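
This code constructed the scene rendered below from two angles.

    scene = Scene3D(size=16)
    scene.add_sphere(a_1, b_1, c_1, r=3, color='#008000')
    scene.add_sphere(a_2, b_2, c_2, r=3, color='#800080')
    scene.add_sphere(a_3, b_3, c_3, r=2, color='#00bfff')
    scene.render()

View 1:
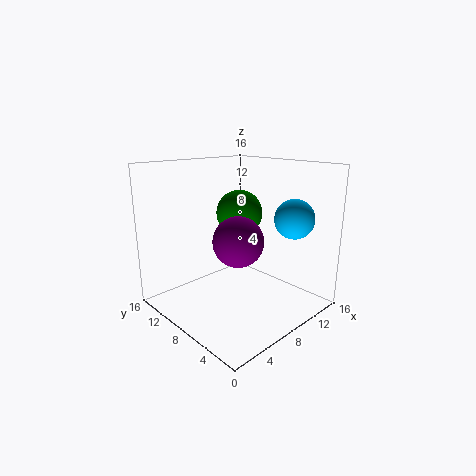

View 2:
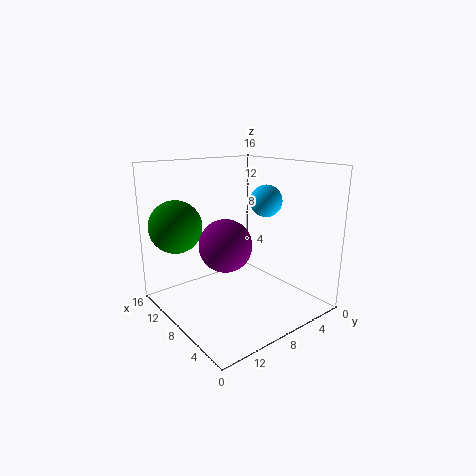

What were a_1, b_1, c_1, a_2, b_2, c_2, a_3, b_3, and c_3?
a_1 = 13; b_1 = 13; c_1 = 9; a_2 = 9; b_2 = 9; c_2 = 7; a_3 = 10; b_3 = 2; c_3 = 11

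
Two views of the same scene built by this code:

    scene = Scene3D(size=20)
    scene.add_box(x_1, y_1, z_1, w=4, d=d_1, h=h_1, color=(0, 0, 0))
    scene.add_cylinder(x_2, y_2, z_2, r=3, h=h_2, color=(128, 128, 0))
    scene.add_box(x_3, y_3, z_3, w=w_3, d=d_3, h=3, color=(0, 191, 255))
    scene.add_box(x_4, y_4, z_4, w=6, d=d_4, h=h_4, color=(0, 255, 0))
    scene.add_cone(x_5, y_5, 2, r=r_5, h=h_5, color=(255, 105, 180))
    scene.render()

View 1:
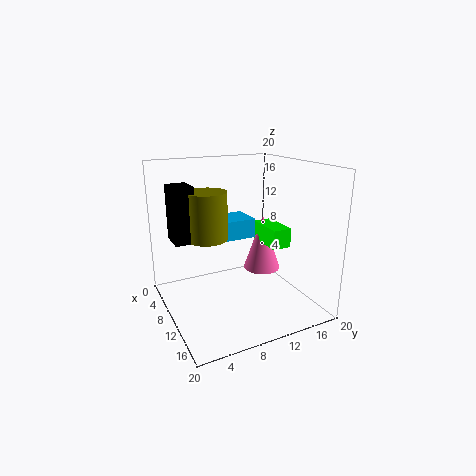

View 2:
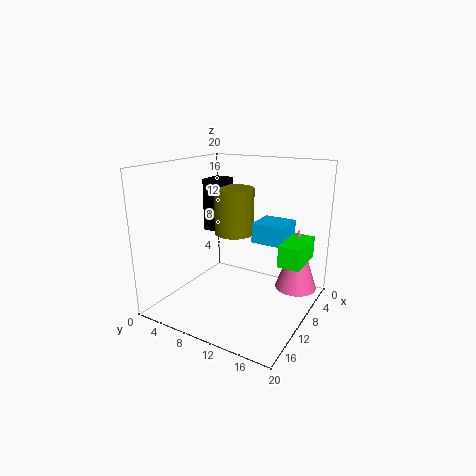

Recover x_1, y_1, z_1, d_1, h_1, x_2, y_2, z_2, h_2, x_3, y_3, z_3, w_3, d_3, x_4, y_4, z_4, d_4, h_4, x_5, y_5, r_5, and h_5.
x_1 = 3
y_1 = 2
z_1 = 9
d_1 = 3
h_1 = 8
x_2 = 6
y_2 = 7
z_2 = 9
h_2 = 7
x_3 = 1
y_3 = 10
z_3 = 8
w_3 = 5
d_3 = 5
x_4 = 4
y_4 = 16
z_4 = 7
d_4 = 3
h_4 = 3
x_5 = 5
y_5 = 17
r_5 = 3
h_5 = 9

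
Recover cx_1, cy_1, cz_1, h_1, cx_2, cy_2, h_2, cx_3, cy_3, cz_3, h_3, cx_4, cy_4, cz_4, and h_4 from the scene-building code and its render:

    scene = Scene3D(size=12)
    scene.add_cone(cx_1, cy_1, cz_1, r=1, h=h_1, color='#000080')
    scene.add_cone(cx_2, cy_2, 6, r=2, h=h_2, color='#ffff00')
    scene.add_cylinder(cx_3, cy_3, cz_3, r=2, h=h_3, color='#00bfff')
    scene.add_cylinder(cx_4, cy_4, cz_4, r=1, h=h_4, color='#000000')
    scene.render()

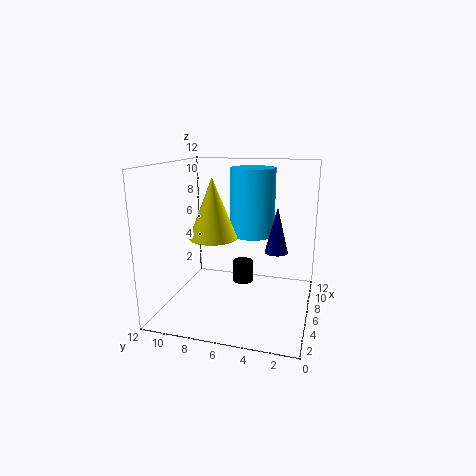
cx_1 = 7.5, cy_1 = 3, cz_1 = 4.5, h_1 = 4, cx_2 = 5.5, cy_2 = 8, h_2 = 5, cx_3 = 9, cy_3 = 5.5, cz_3 = 5.5, h_3 = 6, cx_4 = 9.5, cy_4 = 6.5, cz_4 = 0.5, h_4 = 2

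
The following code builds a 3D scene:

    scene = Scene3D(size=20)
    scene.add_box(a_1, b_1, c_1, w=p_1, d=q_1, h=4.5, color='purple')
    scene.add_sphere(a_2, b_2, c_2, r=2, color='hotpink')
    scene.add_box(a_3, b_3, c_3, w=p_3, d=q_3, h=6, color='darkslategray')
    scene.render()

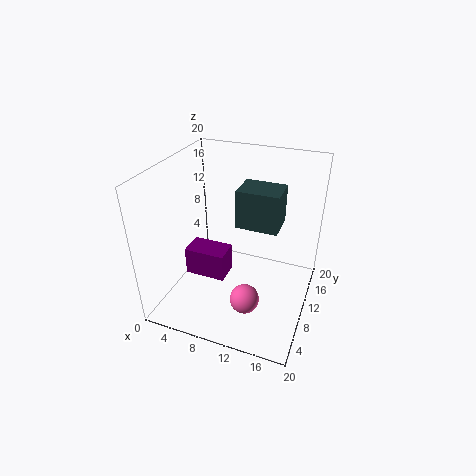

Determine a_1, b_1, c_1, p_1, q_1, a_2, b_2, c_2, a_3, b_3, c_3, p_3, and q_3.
a_1 = 0.5; b_1 = 11; c_1 = 0.5; p_1 = 6.5; q_1 = 4; a_2 = 12.5; b_2 = 6; c_2 = 3; a_3 = 8; b_3 = 14; c_3 = 9; p_3 = 6.5; q_3 = 5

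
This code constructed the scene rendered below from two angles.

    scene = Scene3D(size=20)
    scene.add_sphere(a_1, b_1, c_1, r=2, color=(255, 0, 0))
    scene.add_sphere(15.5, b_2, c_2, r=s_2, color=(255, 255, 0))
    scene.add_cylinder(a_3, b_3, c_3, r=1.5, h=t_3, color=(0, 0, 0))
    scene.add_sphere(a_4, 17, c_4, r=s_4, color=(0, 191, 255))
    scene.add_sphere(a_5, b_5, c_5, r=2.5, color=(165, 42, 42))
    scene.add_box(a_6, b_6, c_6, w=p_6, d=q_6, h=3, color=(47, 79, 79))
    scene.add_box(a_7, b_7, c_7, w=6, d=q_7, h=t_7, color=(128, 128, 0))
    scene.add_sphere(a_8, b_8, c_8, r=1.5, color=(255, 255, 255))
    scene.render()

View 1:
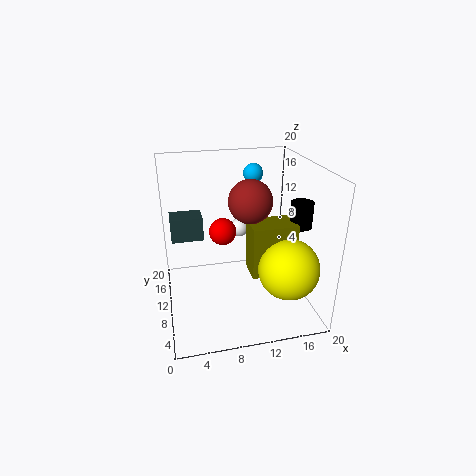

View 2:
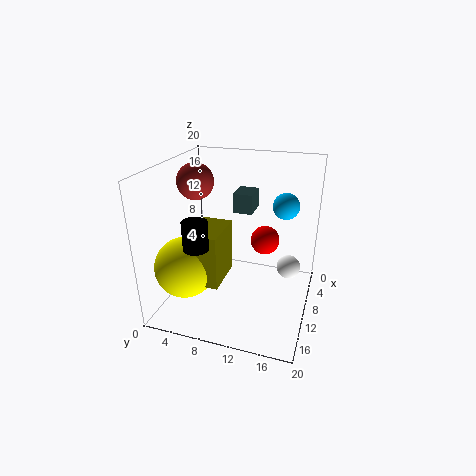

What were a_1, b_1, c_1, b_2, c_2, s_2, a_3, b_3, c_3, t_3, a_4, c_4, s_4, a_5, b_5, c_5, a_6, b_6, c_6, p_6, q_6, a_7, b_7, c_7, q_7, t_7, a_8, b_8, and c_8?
a_1 = 8.5, b_1 = 13.5, c_1 = 9.5, b_2 = 4.5, c_2 = 7.5, s_2 = 4, a_3 = 18, b_3 = 7.5, c_3 = 12, t_3 = 3.5, a_4 = 14, c_4 = 17, s_4 = 1.5, a_5 = 10, b_5 = 4, c_5 = 17.5, a_6 = 1, b_6 = 7.5, c_6 = 11.5, p_6 = 4, q_6 = 3, a_7 = 11, b_7 = 5.5, c_7 = 6, q_7 = 4, t_7 = 7, a_8 = 12, b_8 = 17.5, c_8 = 8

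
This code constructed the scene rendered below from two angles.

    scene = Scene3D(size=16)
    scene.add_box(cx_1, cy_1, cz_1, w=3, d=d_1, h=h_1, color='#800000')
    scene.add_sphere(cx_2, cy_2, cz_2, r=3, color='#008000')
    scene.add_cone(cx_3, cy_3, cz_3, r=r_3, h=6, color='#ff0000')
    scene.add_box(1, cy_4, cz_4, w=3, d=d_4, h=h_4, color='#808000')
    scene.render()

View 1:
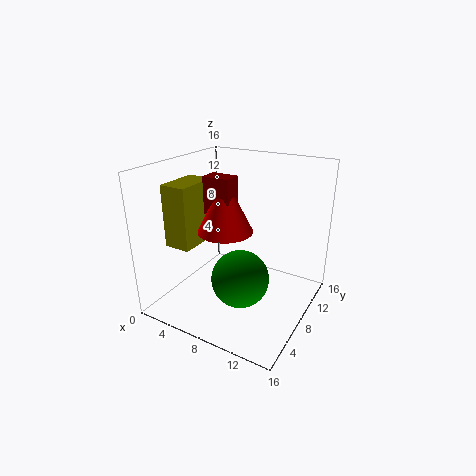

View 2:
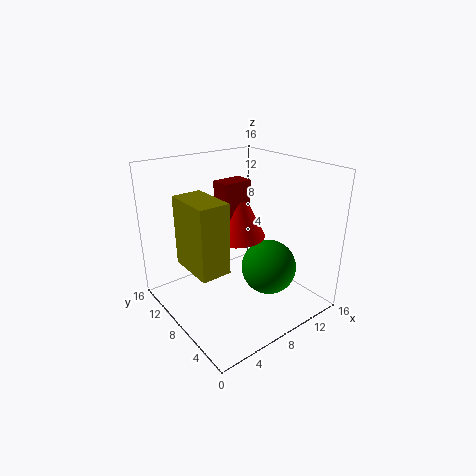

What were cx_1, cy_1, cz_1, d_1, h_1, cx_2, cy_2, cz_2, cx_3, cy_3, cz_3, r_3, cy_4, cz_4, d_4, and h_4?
cx_1 = 5
cy_1 = 6
cz_1 = 11
d_1 = 2
h_1 = 4
cx_2 = 10
cy_2 = 5
cz_2 = 5
cx_3 = 7
cy_3 = 7
cz_3 = 9
r_3 = 3
cy_4 = 4
cz_4 = 7
d_4 = 5
h_4 = 7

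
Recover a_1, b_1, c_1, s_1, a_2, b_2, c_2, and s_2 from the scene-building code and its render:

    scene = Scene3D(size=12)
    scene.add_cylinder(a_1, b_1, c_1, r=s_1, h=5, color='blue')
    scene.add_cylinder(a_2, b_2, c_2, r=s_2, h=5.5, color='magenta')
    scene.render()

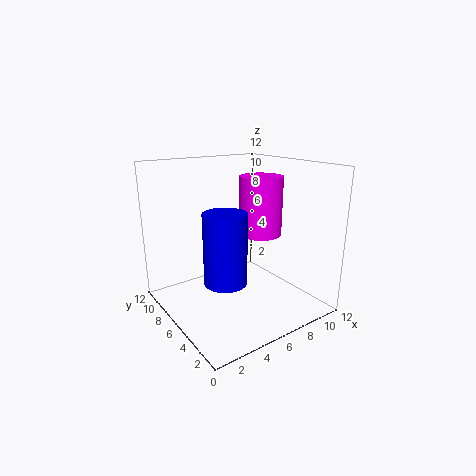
a_1 = 2.5
b_1 = 2.5
c_1 = 4.5
s_1 = 1.5
a_2 = 10
b_2 = 8
c_2 = 5
s_2 = 2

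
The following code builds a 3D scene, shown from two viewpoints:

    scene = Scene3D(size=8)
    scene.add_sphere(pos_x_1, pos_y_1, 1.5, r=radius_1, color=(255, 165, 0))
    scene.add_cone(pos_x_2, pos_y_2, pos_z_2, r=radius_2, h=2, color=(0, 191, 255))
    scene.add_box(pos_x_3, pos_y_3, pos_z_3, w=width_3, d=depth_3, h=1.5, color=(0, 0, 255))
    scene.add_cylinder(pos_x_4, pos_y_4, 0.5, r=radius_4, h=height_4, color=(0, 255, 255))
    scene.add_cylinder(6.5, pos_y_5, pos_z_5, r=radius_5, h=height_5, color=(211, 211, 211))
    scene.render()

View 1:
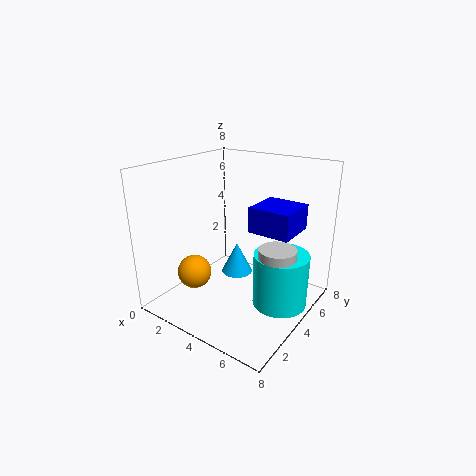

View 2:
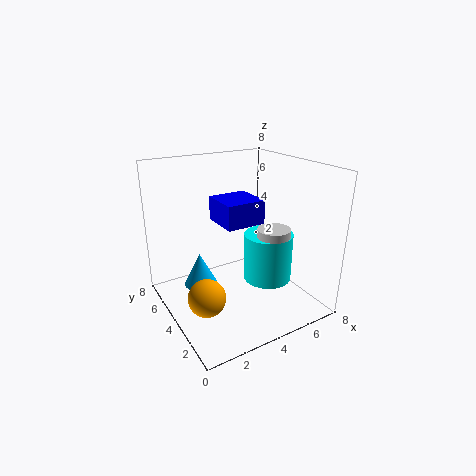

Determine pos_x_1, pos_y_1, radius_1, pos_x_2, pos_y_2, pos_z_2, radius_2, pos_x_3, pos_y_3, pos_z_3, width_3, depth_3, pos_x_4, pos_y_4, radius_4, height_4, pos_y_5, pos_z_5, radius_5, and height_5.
pos_x_1 = 1.5
pos_y_1 = 3
radius_1 = 1
pos_x_2 = 2.5
pos_y_2 = 6
pos_z_2 = 0.5
radius_2 = 1
pos_x_3 = 4
pos_y_3 = 5
pos_z_3 = 4
width_3 = 2.5
depth_3 = 2.5
pos_x_4 = 6.5
pos_y_4 = 4.5
radius_4 = 1.5
height_4 = 3
pos_y_5 = 4
pos_z_5 = 2.5
radius_5 = 1
height_5 = 1.5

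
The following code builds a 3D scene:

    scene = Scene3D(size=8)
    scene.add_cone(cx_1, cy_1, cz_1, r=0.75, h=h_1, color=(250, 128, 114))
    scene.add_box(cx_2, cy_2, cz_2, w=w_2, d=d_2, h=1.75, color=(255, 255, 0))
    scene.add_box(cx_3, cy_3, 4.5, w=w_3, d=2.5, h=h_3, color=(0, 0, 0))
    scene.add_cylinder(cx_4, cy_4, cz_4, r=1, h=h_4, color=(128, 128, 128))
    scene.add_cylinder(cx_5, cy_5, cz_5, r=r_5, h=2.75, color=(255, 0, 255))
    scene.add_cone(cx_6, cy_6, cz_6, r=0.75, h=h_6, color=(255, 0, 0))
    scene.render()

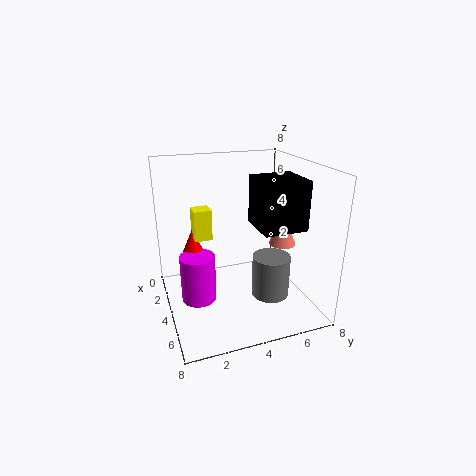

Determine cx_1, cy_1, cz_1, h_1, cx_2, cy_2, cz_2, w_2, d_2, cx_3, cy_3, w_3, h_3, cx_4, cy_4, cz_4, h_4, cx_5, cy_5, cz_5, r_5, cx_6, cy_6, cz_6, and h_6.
cx_1 = 4.5; cy_1 = 6.5; cz_1 = 3.5; h_1 = 1.75; cx_2 = 2.25; cy_2 = 1.75; cz_2 = 3.75; w_2 = 1; d_2 = 1; cx_3 = 3; cy_3 = 5; w_3 = 2.5; h_3 = 2.75; cx_4 = 5.75; cy_4 = 5.25; cz_4 = 1.25; h_4 = 2.25; cx_5 = 3.5; cy_5 = 1.75; cz_5 = 0.25; r_5 = 1; cx_6 = 2.5; cy_6 = 1.75; cz_6 = 2.5; h_6 = 1.75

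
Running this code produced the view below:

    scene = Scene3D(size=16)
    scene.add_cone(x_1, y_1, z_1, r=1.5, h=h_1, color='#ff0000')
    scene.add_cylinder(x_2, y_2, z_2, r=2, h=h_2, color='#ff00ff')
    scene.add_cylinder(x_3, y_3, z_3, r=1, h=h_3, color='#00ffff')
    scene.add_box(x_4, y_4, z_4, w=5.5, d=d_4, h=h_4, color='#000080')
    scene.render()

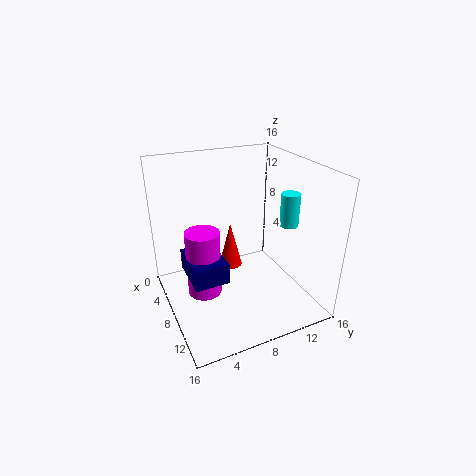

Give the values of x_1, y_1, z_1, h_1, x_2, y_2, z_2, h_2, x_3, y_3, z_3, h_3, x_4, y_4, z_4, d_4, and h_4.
x_1 = 2.5; y_1 = 9.5; z_1 = 1; h_1 = 6; x_2 = 6; y_2 = 4.5; z_2 = 0.5; h_2 = 8; x_3 = 11; y_3 = 12.5; z_3 = 10; h_3 = 3.5; x_4 = 3.5; y_4 = 2.5; z_4 = 3; d_4 = 4; h_4 = 2.5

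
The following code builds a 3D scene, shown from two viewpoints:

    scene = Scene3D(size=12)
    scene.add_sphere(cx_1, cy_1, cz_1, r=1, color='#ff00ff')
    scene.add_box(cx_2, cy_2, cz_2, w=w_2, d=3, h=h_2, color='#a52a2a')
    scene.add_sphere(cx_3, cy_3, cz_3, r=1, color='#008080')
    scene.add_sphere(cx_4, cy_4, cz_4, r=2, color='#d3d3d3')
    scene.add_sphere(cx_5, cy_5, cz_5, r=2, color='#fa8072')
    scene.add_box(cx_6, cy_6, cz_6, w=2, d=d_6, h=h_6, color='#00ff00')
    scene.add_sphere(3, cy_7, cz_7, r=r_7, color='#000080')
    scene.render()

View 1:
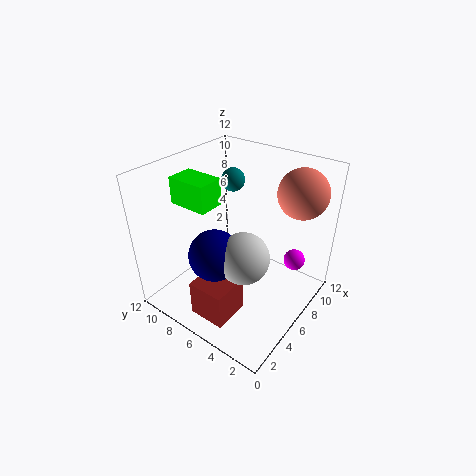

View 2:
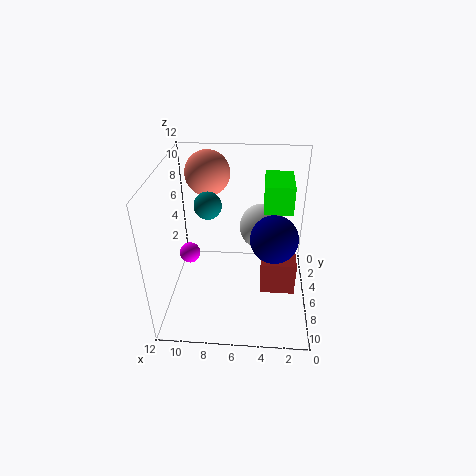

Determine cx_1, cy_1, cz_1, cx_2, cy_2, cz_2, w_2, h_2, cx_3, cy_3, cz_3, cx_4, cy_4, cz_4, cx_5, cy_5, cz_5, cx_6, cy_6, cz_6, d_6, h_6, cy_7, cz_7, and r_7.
cx_1 = 11, cy_1 = 3, cz_1 = 2, cx_2 = 1, cy_2 = 4, cz_2 = 1, w_2 = 3, h_2 = 3, cx_3 = 8, cy_3 = 8, cz_3 = 10, cx_4 = 4, cy_4 = 4, cz_4 = 6, cx_5 = 9, cy_5 = 2, cz_5 = 10, cx_6 = 2, cy_6 = 6, cz_6 = 10, d_6 = 3, h_6 = 2, cy_7 = 6, cz_7 = 6, r_7 = 2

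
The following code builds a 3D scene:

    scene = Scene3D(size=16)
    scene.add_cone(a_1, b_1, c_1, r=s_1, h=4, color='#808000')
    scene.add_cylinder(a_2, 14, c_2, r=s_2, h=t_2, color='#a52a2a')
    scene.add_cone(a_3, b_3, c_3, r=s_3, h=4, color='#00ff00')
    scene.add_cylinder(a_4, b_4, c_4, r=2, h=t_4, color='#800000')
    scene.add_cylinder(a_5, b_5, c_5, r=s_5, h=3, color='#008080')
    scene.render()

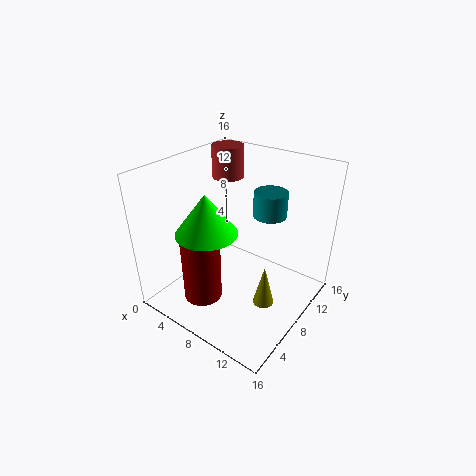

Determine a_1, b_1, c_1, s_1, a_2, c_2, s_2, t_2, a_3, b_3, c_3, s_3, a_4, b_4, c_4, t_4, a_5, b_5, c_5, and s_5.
a_1 = 14; b_1 = 4; c_1 = 5; s_1 = 1; a_2 = 2; c_2 = 12; s_2 = 2; t_2 = 4; a_3 = 8; b_3 = 3; c_3 = 11; s_3 = 3; a_4 = 7; b_4 = 3; c_4 = 3; t_4 = 7; a_5 = 9; b_5 = 13; c_5 = 9; s_5 = 2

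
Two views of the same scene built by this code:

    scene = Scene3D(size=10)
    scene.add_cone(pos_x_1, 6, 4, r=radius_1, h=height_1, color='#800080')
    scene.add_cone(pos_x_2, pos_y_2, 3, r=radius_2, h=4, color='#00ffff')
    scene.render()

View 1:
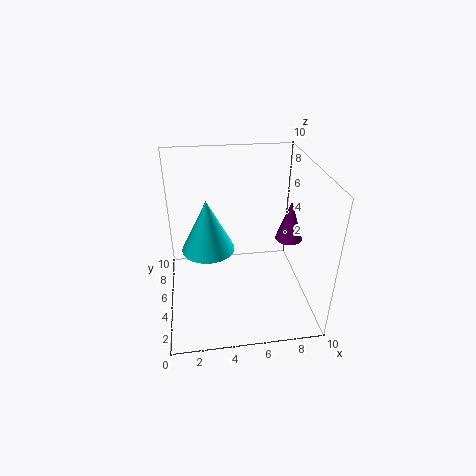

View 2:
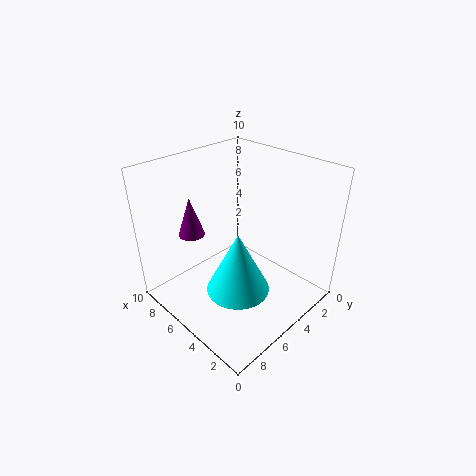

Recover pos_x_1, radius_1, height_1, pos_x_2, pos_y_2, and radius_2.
pos_x_1 = 9
radius_1 = 1
height_1 = 3
pos_x_2 = 3
pos_y_2 = 7
radius_2 = 2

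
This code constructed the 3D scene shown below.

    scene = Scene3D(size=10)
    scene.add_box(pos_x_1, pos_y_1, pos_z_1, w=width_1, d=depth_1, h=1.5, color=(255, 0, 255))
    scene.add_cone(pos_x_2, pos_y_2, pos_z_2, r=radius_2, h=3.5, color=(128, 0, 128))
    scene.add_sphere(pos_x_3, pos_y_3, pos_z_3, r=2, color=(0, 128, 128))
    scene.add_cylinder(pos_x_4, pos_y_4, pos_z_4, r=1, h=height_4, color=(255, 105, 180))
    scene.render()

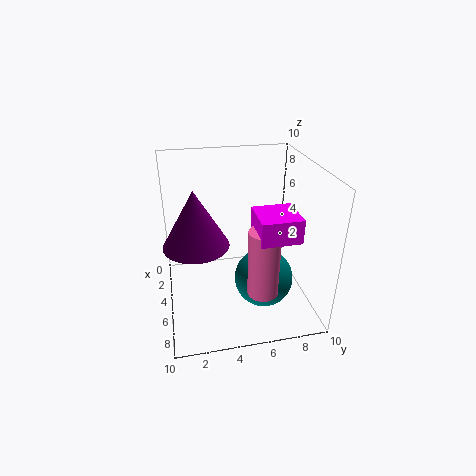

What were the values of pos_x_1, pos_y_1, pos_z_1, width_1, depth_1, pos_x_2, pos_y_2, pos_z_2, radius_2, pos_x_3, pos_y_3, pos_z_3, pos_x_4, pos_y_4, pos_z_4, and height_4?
pos_x_1 = 6.5, pos_y_1 = 5.5, pos_z_1 = 6.5, width_1 = 2.5, depth_1 = 2.5, pos_x_2 = 7, pos_y_2 = 2, pos_z_2 = 6, radius_2 = 2, pos_x_3 = 6.5, pos_y_3 = 6.5, pos_z_3 = 2.5, pos_x_4 = 8, pos_y_4 = 6, pos_z_4 = 2.5, height_4 = 4.5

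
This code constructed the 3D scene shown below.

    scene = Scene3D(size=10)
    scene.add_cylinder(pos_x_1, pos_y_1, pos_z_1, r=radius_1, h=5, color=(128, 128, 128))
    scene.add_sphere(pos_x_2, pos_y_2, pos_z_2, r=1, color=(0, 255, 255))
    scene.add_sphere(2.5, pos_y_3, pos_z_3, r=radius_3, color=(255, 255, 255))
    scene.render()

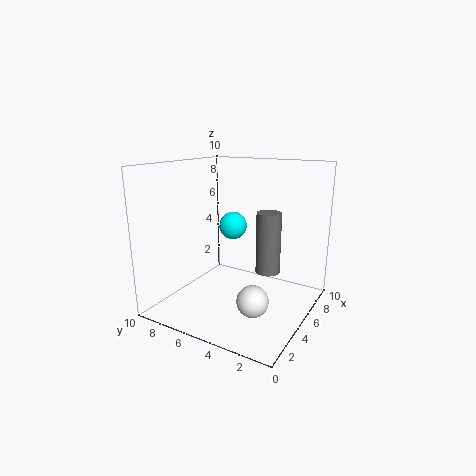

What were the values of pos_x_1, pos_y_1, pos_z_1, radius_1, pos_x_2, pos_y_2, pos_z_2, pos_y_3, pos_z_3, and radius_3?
pos_x_1 = 9; pos_y_1 = 4.5; pos_z_1 = 1; radius_1 = 1; pos_x_2 = 6; pos_y_2 = 6; pos_z_2 = 5.5; pos_y_3 = 2.5; pos_z_3 = 2; radius_3 = 1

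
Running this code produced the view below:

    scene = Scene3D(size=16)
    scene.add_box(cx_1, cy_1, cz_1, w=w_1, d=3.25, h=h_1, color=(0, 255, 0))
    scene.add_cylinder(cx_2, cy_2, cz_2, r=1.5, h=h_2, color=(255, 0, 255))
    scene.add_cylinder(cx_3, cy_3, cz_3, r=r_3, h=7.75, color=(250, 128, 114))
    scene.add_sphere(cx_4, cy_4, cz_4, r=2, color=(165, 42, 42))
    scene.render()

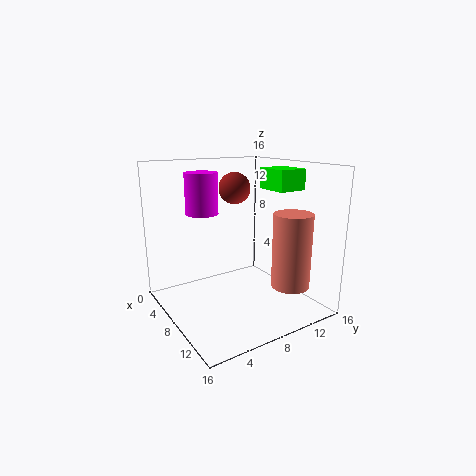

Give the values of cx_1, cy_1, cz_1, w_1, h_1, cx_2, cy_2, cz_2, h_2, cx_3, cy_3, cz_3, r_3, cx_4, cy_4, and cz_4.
cx_1 = 7.75, cy_1 = 11, cz_1 = 13.25, w_1 = 3.75, h_1 = 2.25, cx_2 = 10.5, cy_2 = 2.5, cz_2 = 12, h_2 = 3.75, cx_3 = 13.5, cy_3 = 11, cz_3 = 3.75, r_3 = 2, cx_4 = 2.5, cy_4 = 11, cz_4 = 12.5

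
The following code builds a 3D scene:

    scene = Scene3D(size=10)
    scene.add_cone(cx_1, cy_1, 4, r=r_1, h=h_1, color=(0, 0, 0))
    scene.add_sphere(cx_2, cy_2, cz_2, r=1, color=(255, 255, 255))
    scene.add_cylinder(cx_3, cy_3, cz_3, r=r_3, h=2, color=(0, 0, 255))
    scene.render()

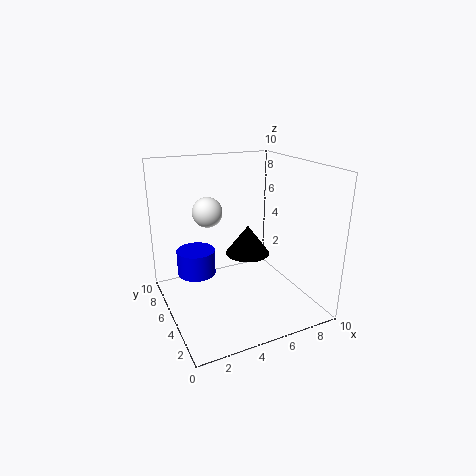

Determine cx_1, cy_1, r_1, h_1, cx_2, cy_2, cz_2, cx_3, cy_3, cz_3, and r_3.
cx_1 = 5.5; cy_1 = 4.5; r_1 = 1.5; h_1 = 2; cx_2 = 3; cy_2 = 5.5; cz_2 = 7; cx_3 = 3; cy_3 = 8.5; cz_3 = 1; r_3 = 1.5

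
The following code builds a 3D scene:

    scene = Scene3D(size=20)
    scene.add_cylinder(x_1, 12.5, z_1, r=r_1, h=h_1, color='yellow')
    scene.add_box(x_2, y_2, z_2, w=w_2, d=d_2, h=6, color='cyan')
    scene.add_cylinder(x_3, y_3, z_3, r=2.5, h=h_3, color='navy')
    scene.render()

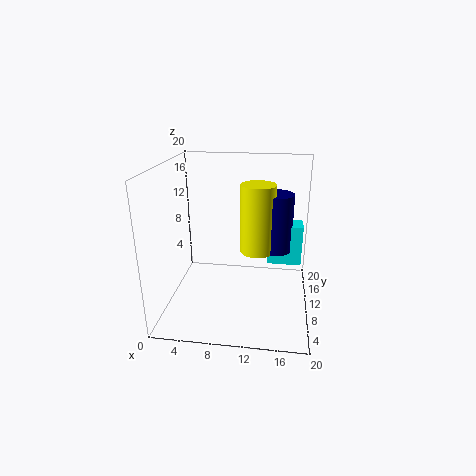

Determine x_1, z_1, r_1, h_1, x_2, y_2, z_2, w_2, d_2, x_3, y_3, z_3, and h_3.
x_1 = 12.5
z_1 = 7
r_1 = 2.5
h_1 = 10
x_2 = 14
y_2 = 12.5
z_2 = 5
w_2 = 5
d_2 = 3
x_3 = 15
y_3 = 13.5
z_3 = 7
h_3 = 8.5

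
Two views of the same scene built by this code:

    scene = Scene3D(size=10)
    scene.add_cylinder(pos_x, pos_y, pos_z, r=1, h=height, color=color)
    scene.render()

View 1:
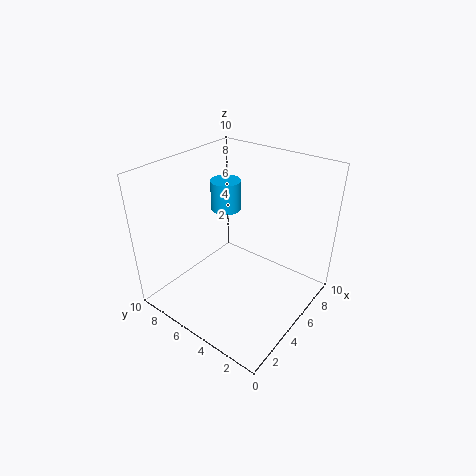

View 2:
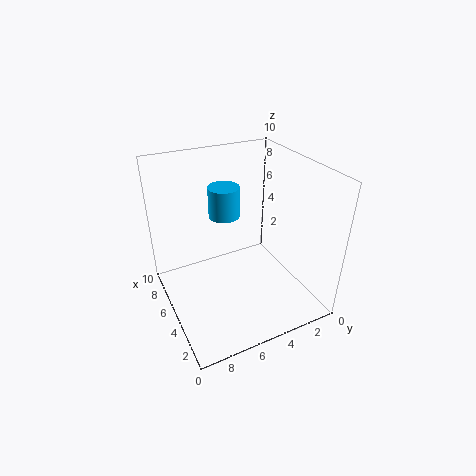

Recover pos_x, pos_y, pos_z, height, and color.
pos_x = 5
pos_y = 6
pos_z = 7
height = 2
color = 'deepskyblue'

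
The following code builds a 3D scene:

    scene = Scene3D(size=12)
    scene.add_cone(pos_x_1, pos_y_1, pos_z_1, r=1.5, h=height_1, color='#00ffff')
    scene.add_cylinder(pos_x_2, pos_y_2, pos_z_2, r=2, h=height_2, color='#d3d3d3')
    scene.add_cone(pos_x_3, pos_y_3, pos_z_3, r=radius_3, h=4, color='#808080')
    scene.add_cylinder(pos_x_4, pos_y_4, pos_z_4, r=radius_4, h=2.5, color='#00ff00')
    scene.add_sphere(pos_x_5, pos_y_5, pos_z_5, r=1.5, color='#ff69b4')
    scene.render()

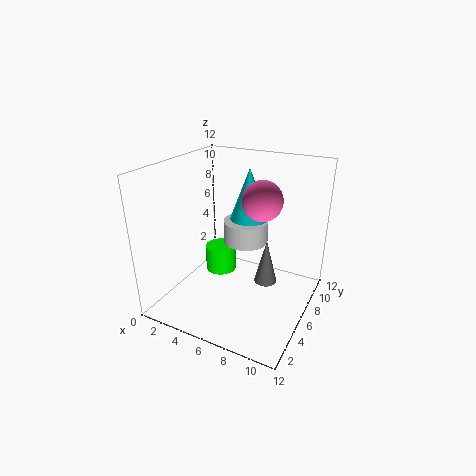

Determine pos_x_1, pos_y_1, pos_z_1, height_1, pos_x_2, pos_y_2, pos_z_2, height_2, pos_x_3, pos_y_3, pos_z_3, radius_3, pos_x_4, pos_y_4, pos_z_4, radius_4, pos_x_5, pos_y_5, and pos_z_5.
pos_x_1 = 7
pos_y_1 = 6
pos_z_1 = 8
height_1 = 4
pos_x_2 = 5.5
pos_y_2 = 8.5
pos_z_2 = 4.5
height_2 = 2
pos_x_3 = 8
pos_y_3 = 7.5
pos_z_3 = 1.5
radius_3 = 1
pos_x_4 = 2.5
pos_y_4 = 9
pos_z_4 = 0.5
radius_4 = 1.5
pos_x_5 = 8.5
pos_y_5 = 5
pos_z_5 = 10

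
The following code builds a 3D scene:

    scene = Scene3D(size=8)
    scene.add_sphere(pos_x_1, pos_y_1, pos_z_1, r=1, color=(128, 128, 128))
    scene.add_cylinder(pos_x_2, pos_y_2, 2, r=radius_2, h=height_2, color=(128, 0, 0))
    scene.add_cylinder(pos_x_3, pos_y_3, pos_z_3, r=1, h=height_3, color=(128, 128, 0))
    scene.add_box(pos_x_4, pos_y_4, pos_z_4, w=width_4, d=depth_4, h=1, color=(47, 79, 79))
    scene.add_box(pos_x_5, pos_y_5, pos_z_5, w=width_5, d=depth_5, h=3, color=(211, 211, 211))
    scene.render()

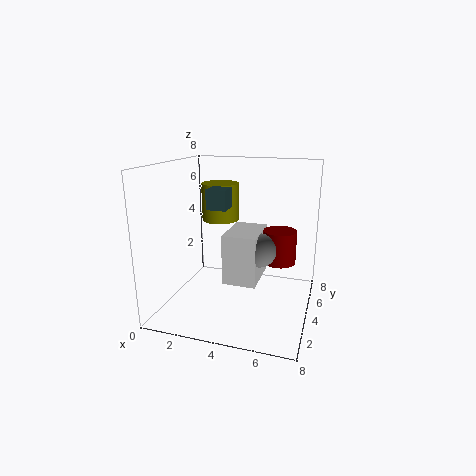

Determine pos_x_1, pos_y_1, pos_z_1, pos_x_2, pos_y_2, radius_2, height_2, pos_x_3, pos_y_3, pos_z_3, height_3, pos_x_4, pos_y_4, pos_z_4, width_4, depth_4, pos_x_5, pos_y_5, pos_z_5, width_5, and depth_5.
pos_x_1 = 5; pos_y_1 = 5; pos_z_1 = 3; pos_x_2 = 6; pos_y_2 = 6; radius_2 = 1; height_2 = 2; pos_x_3 = 3; pos_y_3 = 4; pos_z_3 = 5; height_3 = 2; pos_x_4 = 3; pos_y_4 = 2; pos_z_4 = 6; width_4 = 1; depth_4 = 1; pos_x_5 = 3; pos_y_5 = 4; pos_z_5 = 1; width_5 = 2; depth_5 = 3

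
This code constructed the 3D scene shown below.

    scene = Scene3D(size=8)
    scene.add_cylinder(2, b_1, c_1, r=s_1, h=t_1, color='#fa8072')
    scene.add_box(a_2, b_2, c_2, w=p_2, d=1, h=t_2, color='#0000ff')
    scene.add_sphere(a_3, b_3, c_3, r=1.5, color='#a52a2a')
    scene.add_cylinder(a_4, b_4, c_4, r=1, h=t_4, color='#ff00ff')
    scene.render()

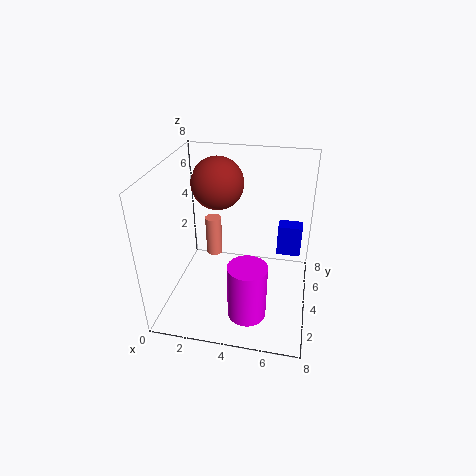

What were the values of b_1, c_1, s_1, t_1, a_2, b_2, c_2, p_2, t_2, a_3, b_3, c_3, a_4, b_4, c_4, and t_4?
b_1 = 6
c_1 = 1.5
s_1 = 0.5
t_1 = 2.5
a_2 = 6
b_2 = 6.5
c_2 = 1.5
p_2 = 1.5
t_2 = 2
a_3 = 2.5
b_3 = 5.5
c_3 = 6.5
a_4 = 5
b_4 = 1.5
c_4 = 1
t_4 = 3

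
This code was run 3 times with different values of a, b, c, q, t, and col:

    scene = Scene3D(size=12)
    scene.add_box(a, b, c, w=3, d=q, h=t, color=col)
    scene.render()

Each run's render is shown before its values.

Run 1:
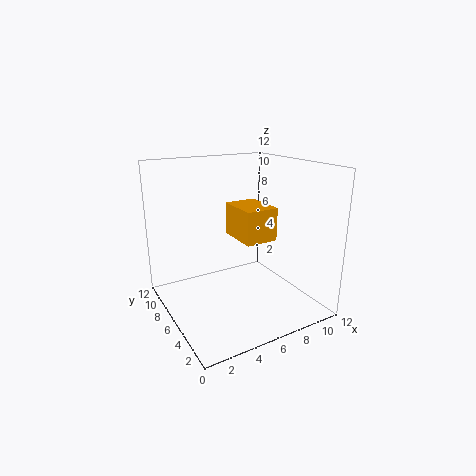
a = 7
b = 6
c = 5
q = 4
t = 3
col = 'orange'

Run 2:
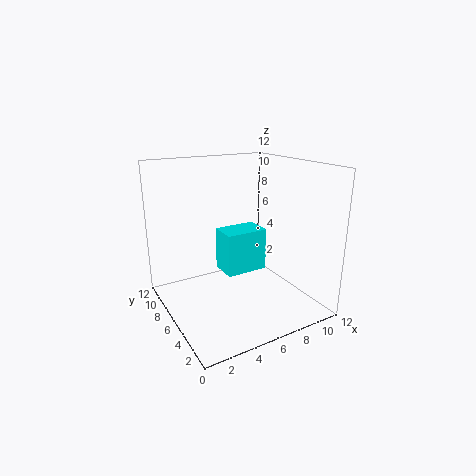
a = 3
b = 2
c = 5
q = 2
t = 3
col = 'cyan'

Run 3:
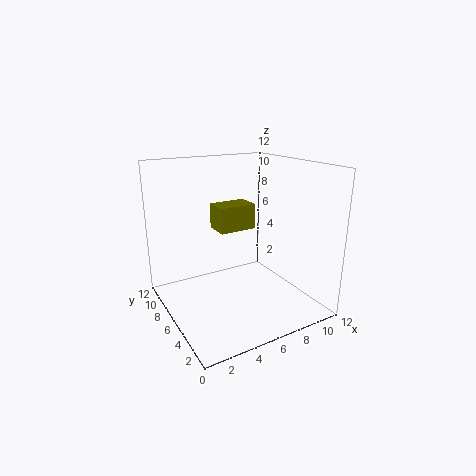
a = 4
b = 5
c = 7
q = 2
t = 2
col = 'olive'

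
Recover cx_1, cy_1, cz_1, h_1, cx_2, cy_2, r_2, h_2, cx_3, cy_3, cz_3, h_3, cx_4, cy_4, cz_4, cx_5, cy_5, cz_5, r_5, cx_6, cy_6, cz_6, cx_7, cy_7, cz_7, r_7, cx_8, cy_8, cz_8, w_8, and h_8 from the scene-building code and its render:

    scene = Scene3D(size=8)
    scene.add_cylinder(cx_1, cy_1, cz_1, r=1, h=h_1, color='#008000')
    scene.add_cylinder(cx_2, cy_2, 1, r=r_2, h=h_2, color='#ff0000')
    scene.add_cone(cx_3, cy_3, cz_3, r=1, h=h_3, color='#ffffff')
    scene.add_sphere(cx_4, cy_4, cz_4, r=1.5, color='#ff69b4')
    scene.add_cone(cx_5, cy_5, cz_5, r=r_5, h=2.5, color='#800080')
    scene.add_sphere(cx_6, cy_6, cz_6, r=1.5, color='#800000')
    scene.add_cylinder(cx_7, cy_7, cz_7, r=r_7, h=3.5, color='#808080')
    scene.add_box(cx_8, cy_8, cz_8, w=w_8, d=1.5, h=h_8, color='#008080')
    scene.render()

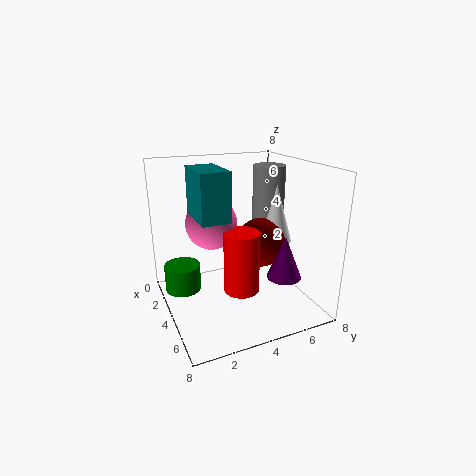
cx_1 = 3; cy_1 = 1; cz_1 = 1; h_1 = 1.5; cx_2 = 4.5; cy_2 = 4; r_2 = 1; h_2 = 3.5; cx_3 = 3; cy_3 = 7; cz_3 = 3; h_3 = 3.5; cx_4 = 2.5; cy_4 = 3; cz_4 = 4.5; cx_5 = 5; cy_5 = 6.5; cz_5 = 1.5; r_5 = 1; cx_6 = 3; cy_6 = 6; cz_6 = 3; cx_7 = 2; cy_7 = 7; cz_7 = 4; r_7 = 1; cx_8 = 3; cy_8 = 1.5; cz_8 = 5.5; w_8 = 2.5; h_8 = 2.5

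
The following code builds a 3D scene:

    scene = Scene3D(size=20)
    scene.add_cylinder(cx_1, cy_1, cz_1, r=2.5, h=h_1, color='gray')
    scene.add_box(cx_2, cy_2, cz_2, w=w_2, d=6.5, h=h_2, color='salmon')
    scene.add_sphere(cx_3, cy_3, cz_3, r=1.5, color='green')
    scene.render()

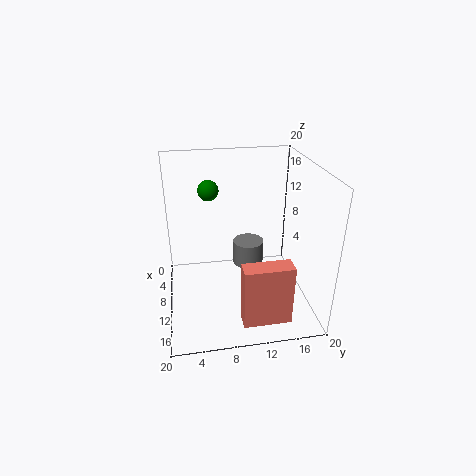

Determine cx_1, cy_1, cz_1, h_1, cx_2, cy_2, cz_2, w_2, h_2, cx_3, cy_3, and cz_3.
cx_1 = 3, cy_1 = 13, cz_1 = 1.5, h_1 = 4, cx_2 = 15, cy_2 = 9.5, cz_2 = 0.5, w_2 = 2.5, h_2 = 8.5, cx_3 = 5.5, cy_3 = 6.5, cz_3 = 15.5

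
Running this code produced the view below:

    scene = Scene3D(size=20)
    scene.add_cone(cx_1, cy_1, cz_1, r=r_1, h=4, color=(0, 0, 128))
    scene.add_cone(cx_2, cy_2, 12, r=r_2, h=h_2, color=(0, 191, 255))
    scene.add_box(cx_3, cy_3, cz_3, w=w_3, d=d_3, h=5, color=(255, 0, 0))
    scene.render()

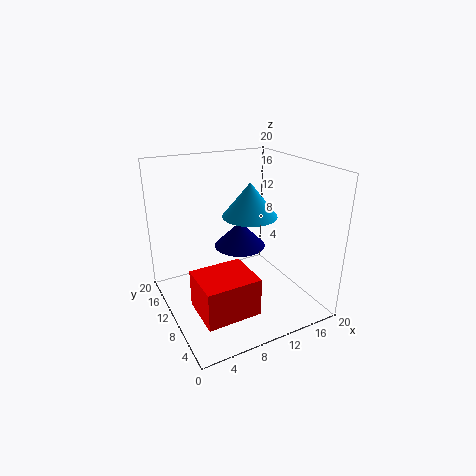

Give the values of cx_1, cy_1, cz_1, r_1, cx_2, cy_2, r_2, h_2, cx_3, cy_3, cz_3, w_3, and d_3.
cx_1 = 13
cy_1 = 15
cz_1 = 6
r_1 = 4
cx_2 = 13
cy_2 = 12
r_2 = 4
h_2 = 5
cx_3 = 2
cy_3 = 2
cz_3 = 3
w_3 = 7
d_3 = 6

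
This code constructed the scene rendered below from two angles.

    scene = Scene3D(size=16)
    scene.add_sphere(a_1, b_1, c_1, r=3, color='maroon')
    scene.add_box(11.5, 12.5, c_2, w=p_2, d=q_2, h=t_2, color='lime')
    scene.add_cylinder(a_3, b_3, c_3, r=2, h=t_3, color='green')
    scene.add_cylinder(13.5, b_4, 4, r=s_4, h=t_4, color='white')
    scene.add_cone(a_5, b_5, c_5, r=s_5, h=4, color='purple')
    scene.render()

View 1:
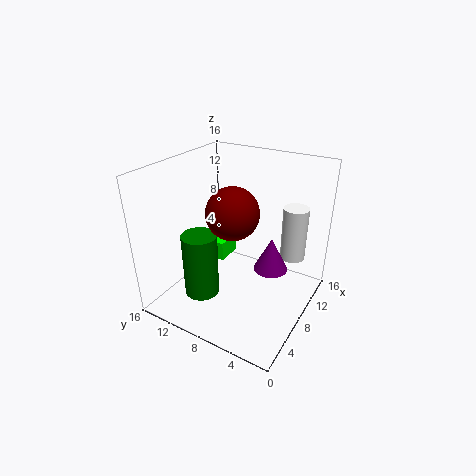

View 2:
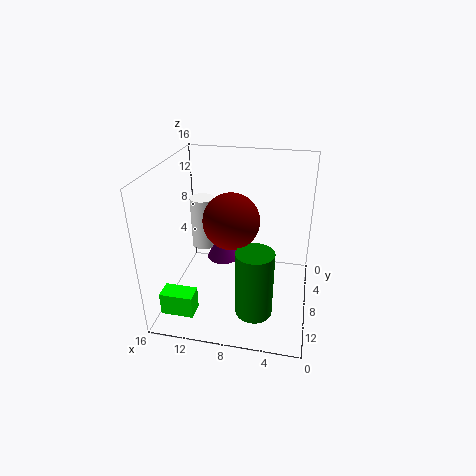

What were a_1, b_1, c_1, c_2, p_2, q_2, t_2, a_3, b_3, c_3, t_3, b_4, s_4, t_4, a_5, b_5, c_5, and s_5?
a_1 = 8.5, b_1 = 9, c_1 = 10.5, c_2 = 1.5, p_2 = 3.5, q_2 = 2, t_2 = 2.5, a_3 = 5.5, b_3 = 11.5, c_3 = 1, t_3 = 7.5, b_4 = 3.5, s_4 = 1.5, t_4 = 6.5, a_5 = 10.5, b_5 = 5, c_5 = 3.5, s_5 = 2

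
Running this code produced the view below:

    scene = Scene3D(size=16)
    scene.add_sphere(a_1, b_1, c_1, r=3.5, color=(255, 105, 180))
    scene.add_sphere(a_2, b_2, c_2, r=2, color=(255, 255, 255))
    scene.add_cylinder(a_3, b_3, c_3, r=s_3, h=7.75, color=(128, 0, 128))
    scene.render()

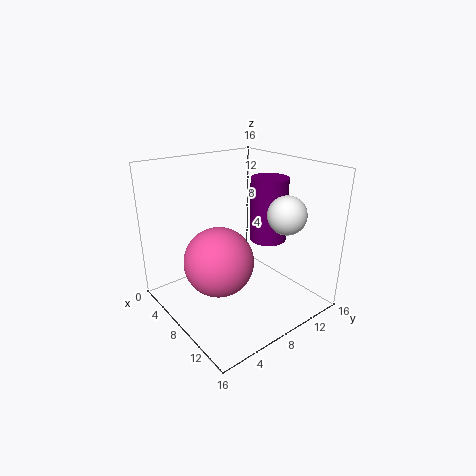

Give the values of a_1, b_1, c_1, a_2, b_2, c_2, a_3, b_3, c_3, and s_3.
a_1 = 10, b_1 = 4, c_1 = 7.25, a_2 = 12.75, b_2 = 10.5, c_2 = 11.5, a_3 = 7, b_3 = 13.5, c_3 = 6, s_3 = 2.25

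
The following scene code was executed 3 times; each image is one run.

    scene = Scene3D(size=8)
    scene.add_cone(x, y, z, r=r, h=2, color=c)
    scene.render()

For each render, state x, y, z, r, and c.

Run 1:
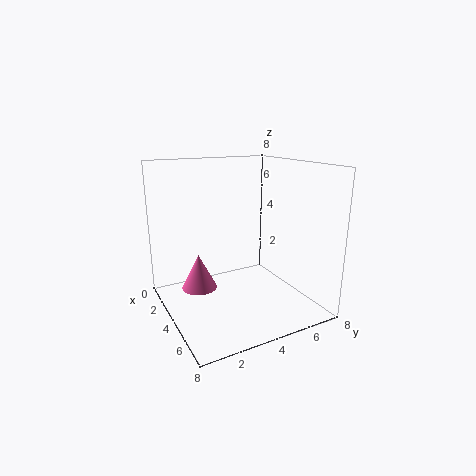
x = 3, y = 2, z = 1, r = 1, c = 'hotpink'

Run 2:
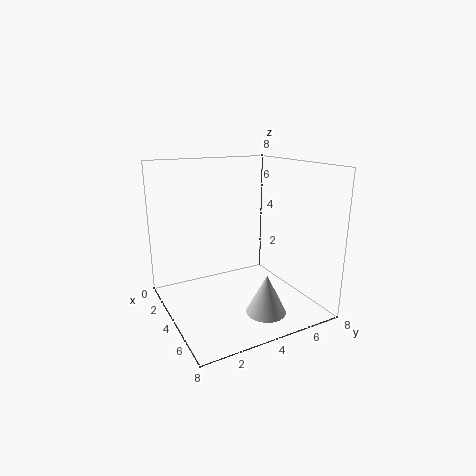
x = 7, y = 4, z = 1, r = 1, c = 'lightgray'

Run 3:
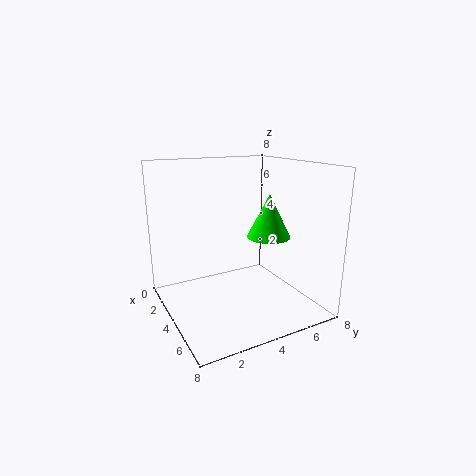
x = 7, y = 4, z = 5, r = 1, c = 'lime'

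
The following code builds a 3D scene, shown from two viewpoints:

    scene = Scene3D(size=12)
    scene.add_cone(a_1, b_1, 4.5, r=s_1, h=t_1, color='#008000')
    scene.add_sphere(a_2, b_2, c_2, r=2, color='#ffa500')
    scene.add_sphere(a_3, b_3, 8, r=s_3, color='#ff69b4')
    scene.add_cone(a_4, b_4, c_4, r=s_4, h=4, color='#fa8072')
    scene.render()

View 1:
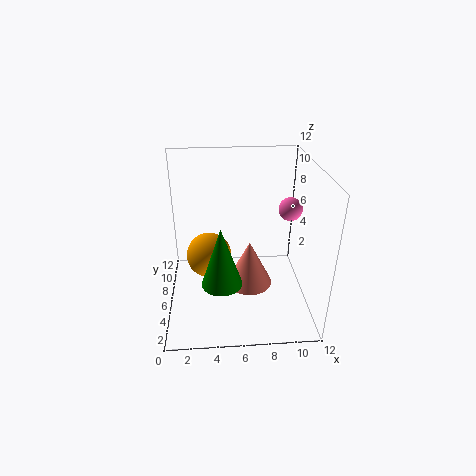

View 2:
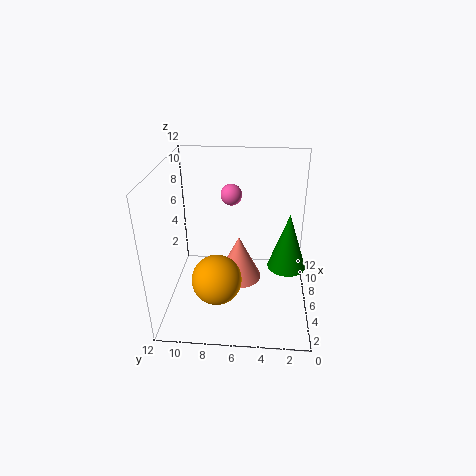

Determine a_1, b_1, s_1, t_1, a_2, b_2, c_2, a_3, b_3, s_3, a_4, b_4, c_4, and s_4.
a_1 = 4.5, b_1 = 2, s_1 = 1.5, t_1 = 4.5, a_2 = 3.5, b_2 = 7.5, c_2 = 3.5, a_3 = 10.5, b_3 = 7, s_3 = 1, a_4 = 7, b_4 = 6, c_4 = 1.5, s_4 = 2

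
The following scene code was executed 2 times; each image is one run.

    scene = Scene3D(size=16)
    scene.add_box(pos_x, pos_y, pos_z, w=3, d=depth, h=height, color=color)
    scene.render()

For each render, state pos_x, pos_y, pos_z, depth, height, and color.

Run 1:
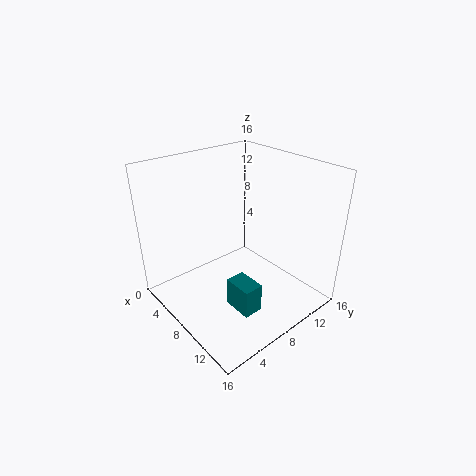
pos_x = 11
pos_y = 4
pos_z = 3
depth = 2
height = 3
color = 'teal'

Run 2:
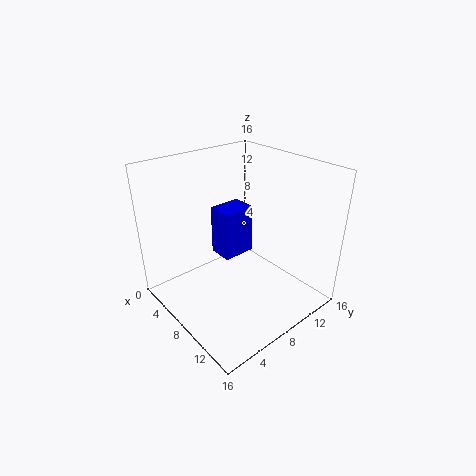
pos_x = 3
pos_y = 8
pos_z = 4
depth = 4
height = 6
color = 'blue'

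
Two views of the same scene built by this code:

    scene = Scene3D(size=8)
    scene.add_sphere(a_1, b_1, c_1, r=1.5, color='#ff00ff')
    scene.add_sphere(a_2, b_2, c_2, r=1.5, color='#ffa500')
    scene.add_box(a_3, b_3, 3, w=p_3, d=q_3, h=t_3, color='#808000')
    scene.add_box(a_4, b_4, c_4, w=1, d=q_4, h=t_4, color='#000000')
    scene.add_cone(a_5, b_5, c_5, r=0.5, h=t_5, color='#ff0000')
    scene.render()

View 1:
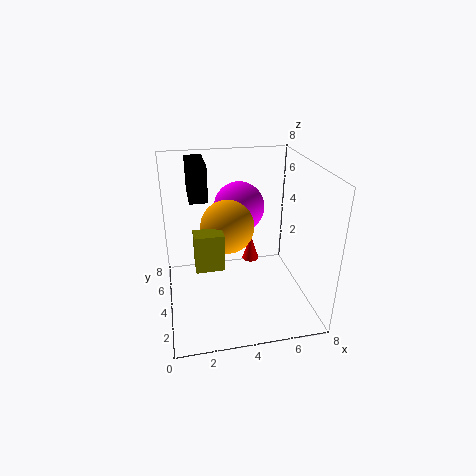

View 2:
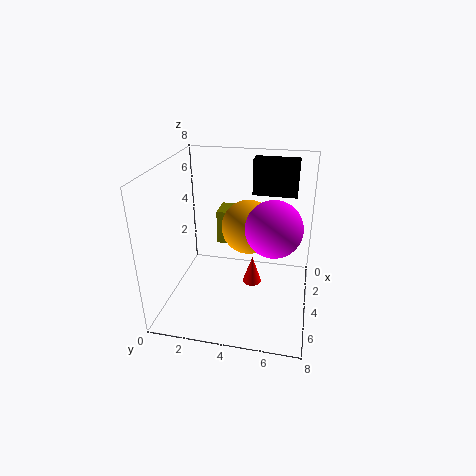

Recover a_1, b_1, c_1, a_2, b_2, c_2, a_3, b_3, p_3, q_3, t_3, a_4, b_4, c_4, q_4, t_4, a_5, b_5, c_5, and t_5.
a_1 = 4.5
b_1 = 6
c_1 = 5
a_2 = 3.5
b_2 = 4.5
c_2 = 4.5
a_3 = 1.5
b_3 = 2.5
p_3 = 1.5
q_3 = 1
t_3 = 2
a_4 = 1.5
b_4 = 4.5
c_4 = 6
q_4 = 2.5
t_4 = 2
a_5 = 5
b_5 = 5
c_5 = 2
t_5 = 1.5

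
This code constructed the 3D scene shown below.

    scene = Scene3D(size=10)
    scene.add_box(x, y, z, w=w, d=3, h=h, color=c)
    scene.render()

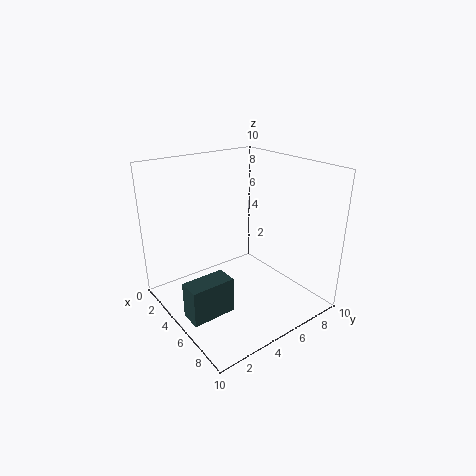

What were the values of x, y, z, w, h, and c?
x = 5; y = 0.5; z = 0.5; w = 1.5; h = 2.5; c = 'darkslategray'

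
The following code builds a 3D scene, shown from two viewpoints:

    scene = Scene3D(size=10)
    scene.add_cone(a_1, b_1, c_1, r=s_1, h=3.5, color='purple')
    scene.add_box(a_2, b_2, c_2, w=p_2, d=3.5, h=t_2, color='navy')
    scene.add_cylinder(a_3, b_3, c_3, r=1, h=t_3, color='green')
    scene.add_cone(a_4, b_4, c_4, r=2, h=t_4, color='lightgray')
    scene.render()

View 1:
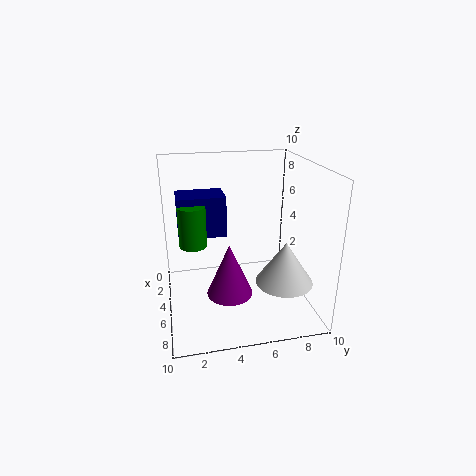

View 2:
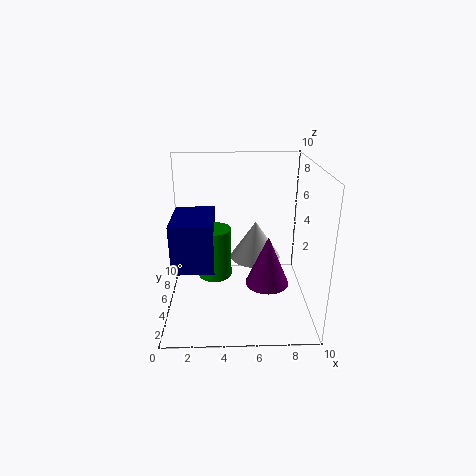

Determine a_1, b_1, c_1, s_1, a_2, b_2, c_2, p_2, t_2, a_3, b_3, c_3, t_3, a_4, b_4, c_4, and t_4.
a_1 = 7, b_1 = 4, c_1 = 2, s_1 = 1.5, a_2 = 1, b_2 = 1, c_2 = 4.5, p_2 = 2.5, t_2 = 3, a_3 = 3.5, b_3 = 2, c_3 = 4, t_3 = 3, a_4 = 6.5, b_4 = 8, c_4 = 2, t_4 = 3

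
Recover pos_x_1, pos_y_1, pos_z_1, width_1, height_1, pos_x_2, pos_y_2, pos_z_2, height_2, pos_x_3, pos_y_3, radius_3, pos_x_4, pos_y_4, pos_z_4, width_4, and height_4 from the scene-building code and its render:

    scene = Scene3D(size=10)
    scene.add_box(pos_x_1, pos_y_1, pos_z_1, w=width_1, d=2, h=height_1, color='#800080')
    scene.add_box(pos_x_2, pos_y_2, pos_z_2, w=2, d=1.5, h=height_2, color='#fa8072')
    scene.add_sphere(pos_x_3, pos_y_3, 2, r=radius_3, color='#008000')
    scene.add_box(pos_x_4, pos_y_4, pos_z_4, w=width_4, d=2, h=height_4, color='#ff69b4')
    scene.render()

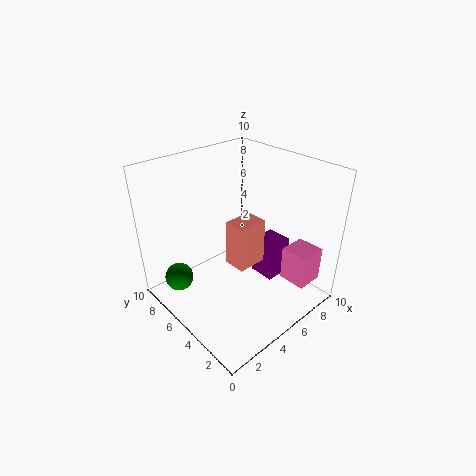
pos_x_1 = 7.5
pos_y_1 = 4
pos_z_1 = 0.5
width_1 = 2
height_1 = 3
pos_x_2 = 3.5
pos_y_2 = 3
pos_z_2 = 4
height_2 = 3
pos_x_3 = 1.5
pos_y_3 = 7.5
radius_3 = 1
pos_x_4 = 7.5
pos_y_4 = 1
pos_z_4 = 1.5
width_4 = 2
height_4 = 2.5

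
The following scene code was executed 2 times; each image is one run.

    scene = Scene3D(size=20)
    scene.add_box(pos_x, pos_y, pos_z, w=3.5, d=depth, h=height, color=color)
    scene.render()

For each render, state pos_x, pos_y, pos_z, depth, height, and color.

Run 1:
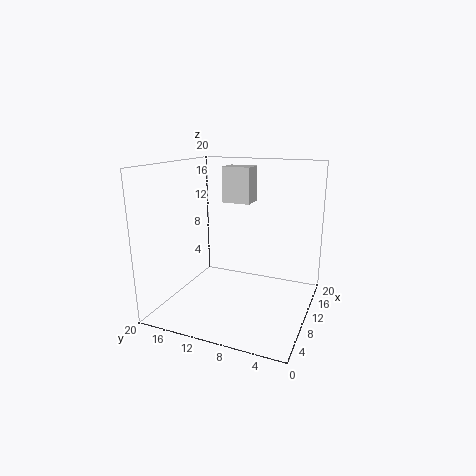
pos_x = 15.5, pos_y = 10.5, pos_z = 13.5, depth = 4.5, height = 5.5, color = 'lightgray'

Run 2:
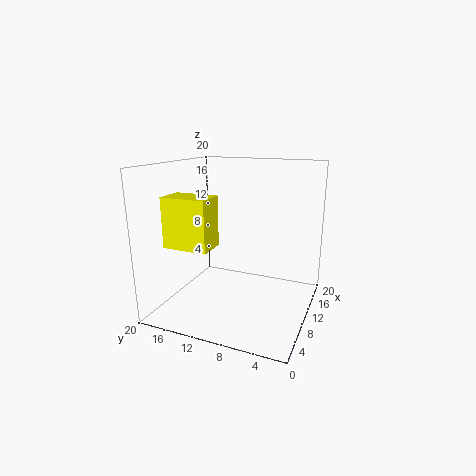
pos_x = 0.5, pos_y = 10, pos_z = 11, depth = 5.5, height = 6, color = 'yellow'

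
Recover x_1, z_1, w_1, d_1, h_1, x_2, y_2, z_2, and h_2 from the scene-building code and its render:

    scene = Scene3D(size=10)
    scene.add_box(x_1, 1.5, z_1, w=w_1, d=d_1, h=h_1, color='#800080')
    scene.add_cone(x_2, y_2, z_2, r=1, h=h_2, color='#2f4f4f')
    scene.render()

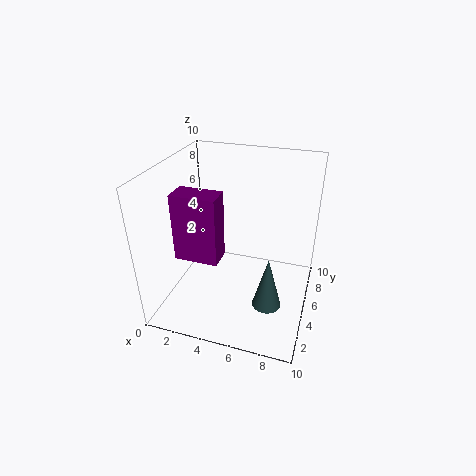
x_1 = 2, z_1 = 5, w_1 = 2.75, d_1 = 1.5, h_1 = 4.25, x_2 = 7.5, y_2 = 3.75, z_2 = 0.75, h_2 = 3.75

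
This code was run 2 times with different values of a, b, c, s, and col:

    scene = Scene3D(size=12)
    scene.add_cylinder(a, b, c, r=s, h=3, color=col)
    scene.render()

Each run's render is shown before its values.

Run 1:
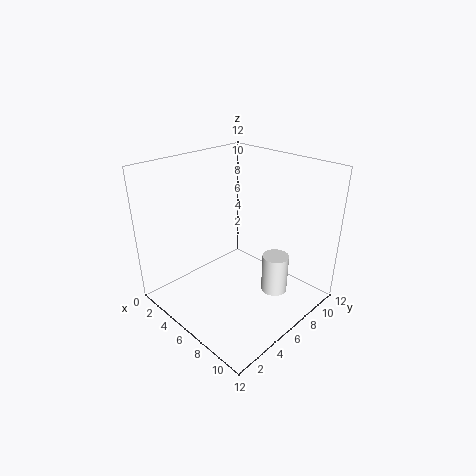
a = 10; b = 6; c = 3; s = 1; col = 'white'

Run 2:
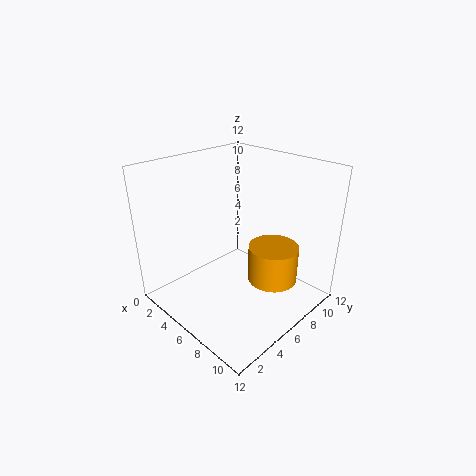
a = 9; b = 7; c = 3; s = 2; col = 'orange'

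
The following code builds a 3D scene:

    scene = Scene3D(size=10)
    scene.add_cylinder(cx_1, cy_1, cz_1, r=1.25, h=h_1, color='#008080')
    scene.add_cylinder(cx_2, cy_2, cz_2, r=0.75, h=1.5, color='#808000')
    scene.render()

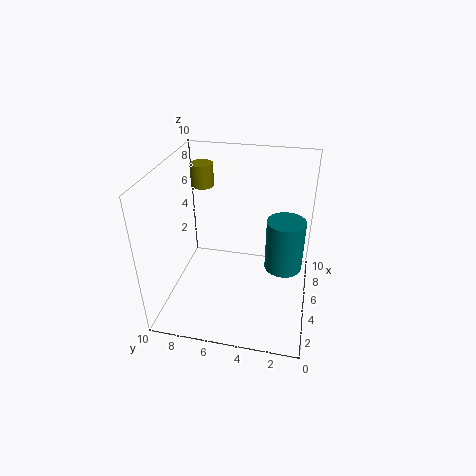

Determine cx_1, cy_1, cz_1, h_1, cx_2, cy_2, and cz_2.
cx_1 = 4.5; cy_1 = 1.75; cz_1 = 3.5; h_1 = 3.5; cx_2 = 5.5; cy_2 = 7.5; cz_2 = 8.5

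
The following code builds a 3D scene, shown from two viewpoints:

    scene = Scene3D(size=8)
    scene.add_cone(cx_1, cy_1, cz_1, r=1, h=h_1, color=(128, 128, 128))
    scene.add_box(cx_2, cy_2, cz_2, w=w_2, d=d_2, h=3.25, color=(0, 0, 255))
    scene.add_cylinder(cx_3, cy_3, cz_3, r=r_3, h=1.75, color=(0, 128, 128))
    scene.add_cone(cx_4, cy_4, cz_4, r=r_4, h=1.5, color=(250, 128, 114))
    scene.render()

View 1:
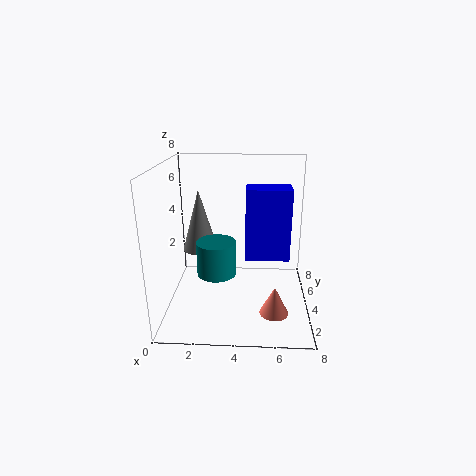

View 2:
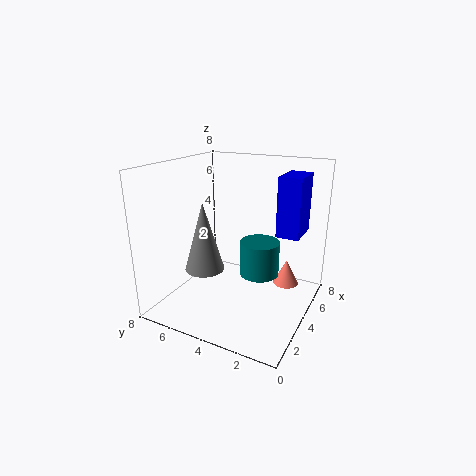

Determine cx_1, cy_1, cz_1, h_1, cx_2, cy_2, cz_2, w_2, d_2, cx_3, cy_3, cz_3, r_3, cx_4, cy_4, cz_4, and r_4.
cx_1 = 1.75
cy_1 = 4.75
cz_1 = 3
h_1 = 3.5
cx_2 = 4.5
cy_2 = 0.75
cz_2 = 4.25
w_2 = 2
d_2 = 1.25
cx_3 = 3
cy_3 = 2.25
cz_3 = 2.75
r_3 = 1
cx_4 = 6
cy_4 = 1.75
cz_4 = 0.75
r_4 = 0.75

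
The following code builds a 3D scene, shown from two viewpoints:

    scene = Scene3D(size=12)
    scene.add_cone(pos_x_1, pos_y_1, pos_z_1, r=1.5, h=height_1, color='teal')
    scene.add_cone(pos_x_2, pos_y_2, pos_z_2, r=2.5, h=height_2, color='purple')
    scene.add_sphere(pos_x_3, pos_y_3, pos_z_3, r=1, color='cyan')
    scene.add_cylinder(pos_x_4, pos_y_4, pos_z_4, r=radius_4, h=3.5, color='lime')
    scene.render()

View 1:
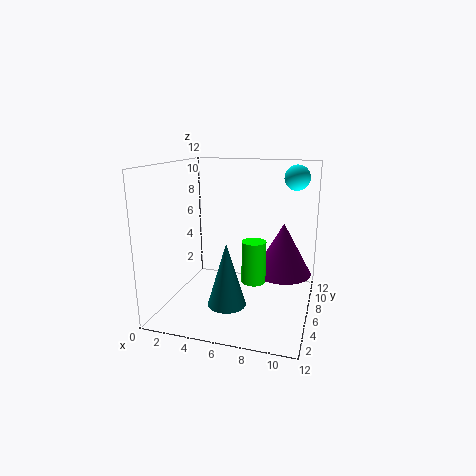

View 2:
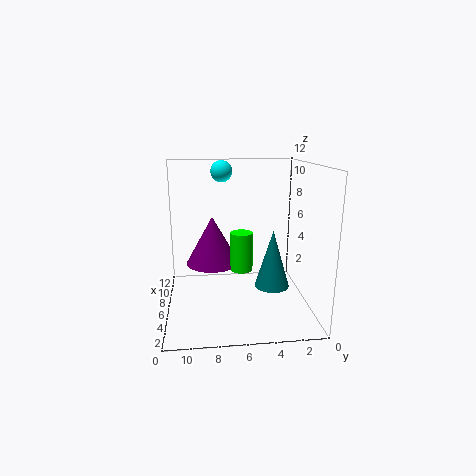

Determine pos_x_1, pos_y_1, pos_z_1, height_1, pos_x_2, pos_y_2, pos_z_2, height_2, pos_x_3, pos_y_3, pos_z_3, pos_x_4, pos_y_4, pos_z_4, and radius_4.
pos_x_1 = 6; pos_y_1 = 3; pos_z_1 = 1.5; height_1 = 5; pos_x_2 = 9.5; pos_y_2 = 8; pos_z_2 = 2.5; height_2 = 4.5; pos_x_3 = 10.5; pos_y_3 = 7; pos_z_3 = 11; pos_x_4 = 7.5; pos_y_4 = 5.5; pos_z_4 = 2.5; radius_4 = 1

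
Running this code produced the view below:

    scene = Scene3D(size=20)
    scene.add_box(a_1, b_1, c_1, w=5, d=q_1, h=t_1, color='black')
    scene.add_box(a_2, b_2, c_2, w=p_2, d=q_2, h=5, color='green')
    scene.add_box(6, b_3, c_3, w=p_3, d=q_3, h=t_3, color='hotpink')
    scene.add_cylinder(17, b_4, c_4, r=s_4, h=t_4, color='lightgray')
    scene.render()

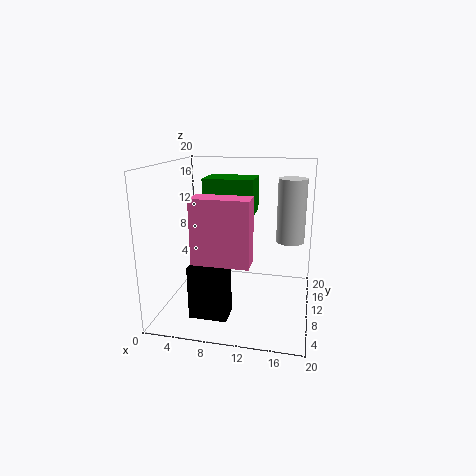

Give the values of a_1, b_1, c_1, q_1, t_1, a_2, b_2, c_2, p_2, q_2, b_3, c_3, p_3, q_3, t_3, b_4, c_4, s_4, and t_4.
a_1 = 5, b_1 = 3, c_1 = 1, q_1 = 3, t_1 = 7, a_2 = 5, b_2 = 10, c_2 = 13, p_2 = 7, q_2 = 5, b_3 = 2, c_3 = 9, p_3 = 7, q_3 = 3, t_3 = 8, b_4 = 13, c_4 = 9, s_4 = 2, t_4 = 9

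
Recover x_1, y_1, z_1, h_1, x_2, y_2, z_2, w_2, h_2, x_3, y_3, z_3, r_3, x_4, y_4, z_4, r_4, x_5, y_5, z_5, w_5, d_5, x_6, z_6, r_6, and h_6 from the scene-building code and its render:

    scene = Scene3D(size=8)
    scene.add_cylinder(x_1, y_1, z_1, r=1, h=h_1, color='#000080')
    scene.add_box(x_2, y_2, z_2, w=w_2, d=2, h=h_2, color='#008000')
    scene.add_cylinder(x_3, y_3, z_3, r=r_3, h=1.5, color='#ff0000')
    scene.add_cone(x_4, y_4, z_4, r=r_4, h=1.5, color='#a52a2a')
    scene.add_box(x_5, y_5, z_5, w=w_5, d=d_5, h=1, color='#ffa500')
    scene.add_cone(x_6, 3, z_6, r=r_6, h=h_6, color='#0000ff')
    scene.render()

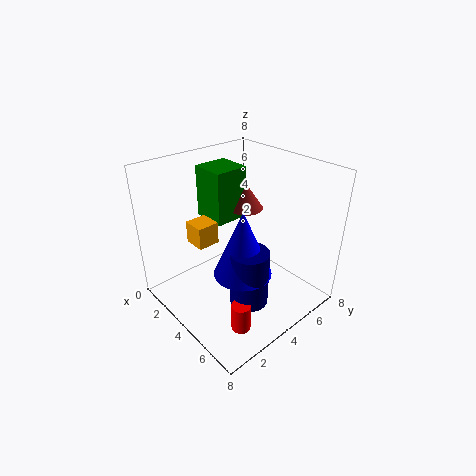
x_1 = 6
y_1 = 3
z_1 = 1.5
h_1 = 3
x_2 = 1
y_2 = 3.5
z_2 = 4.5
w_2 = 2
h_2 = 3
x_3 = 6.5
y_3 = 2
z_3 = 0.5
r_3 = 0.5
x_4 = 3
y_4 = 5.5
z_4 = 5
r_4 = 1
x_5 = 4.5
y_5 = 0.5
z_5 = 5.5
w_5 = 1
d_5 = 1
x_6 = 5.5
z_6 = 3
r_6 = 1.5
h_6 = 3.5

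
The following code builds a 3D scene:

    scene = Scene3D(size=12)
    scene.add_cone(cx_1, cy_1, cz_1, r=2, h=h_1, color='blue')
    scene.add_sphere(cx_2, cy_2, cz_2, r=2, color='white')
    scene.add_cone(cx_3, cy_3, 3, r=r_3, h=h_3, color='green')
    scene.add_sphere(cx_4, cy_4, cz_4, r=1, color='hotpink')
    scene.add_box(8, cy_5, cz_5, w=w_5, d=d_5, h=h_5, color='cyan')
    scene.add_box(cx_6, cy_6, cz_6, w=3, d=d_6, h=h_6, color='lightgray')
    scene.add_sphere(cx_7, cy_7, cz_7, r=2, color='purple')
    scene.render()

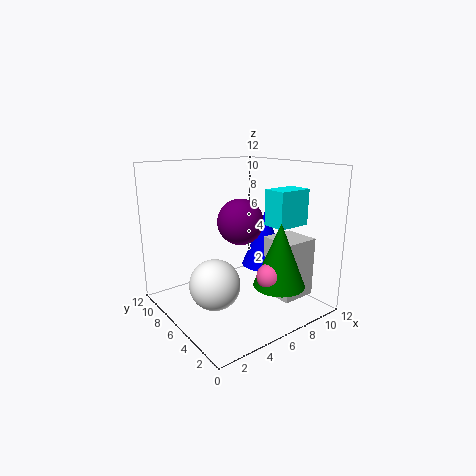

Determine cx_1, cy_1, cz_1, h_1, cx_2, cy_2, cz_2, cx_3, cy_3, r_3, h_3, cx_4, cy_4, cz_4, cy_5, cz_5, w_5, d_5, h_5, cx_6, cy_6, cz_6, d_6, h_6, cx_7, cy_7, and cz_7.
cx_1 = 9, cy_1 = 6, cz_1 = 3, h_1 = 5, cx_2 = 3, cy_2 = 5, cz_2 = 3, cx_3 = 7, cy_3 = 2, r_3 = 2, h_3 = 5, cx_4 = 6, cy_4 = 2, cz_4 = 4, cy_5 = 3, cz_5 = 7, w_5 = 3, d_5 = 2, h_5 = 3, cx_6 = 8, cy_6 = 2, cz_6 = 1, d_6 = 3, h_6 = 5, cx_7 = 7, cy_7 = 7, cz_7 = 7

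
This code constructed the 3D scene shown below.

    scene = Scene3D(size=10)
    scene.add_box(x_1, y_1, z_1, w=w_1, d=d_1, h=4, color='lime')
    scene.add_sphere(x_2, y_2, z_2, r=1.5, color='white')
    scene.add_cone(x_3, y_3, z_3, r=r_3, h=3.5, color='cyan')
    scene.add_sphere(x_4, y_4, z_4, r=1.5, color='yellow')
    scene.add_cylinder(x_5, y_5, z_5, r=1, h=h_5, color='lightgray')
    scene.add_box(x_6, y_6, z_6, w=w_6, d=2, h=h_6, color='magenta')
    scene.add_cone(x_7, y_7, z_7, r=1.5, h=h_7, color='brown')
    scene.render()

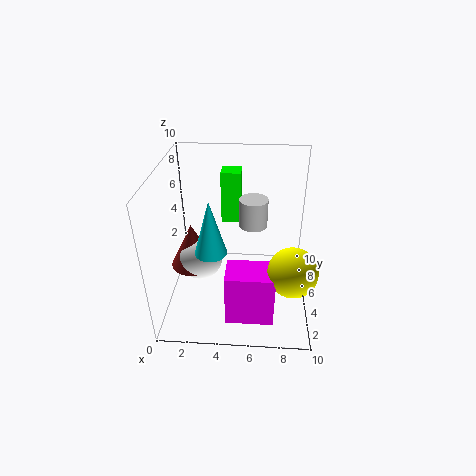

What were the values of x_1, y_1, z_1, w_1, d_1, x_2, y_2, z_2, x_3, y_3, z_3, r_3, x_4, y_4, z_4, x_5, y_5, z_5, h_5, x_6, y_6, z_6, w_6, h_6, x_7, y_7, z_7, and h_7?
x_1 = 3.5, y_1 = 8, z_1 = 4.5, w_1 = 1.5, d_1 = 1.5, x_2 = 2.5, y_2 = 4, z_2 = 4, x_3 = 3.5, y_3 = 2.5, z_3 = 5.5, r_3 = 1, x_4 = 8.5, y_4 = 1.5, z_4 = 5, x_5 = 6, y_5 = 6, z_5 = 5.5, h_5 = 2, x_6 = 4.5, y_6 = 0.5, z_6 = 1.5, w_6 = 3, h_6 = 3.5, x_7 = 2, y_7 = 4, z_7 = 3.5, h_7 = 3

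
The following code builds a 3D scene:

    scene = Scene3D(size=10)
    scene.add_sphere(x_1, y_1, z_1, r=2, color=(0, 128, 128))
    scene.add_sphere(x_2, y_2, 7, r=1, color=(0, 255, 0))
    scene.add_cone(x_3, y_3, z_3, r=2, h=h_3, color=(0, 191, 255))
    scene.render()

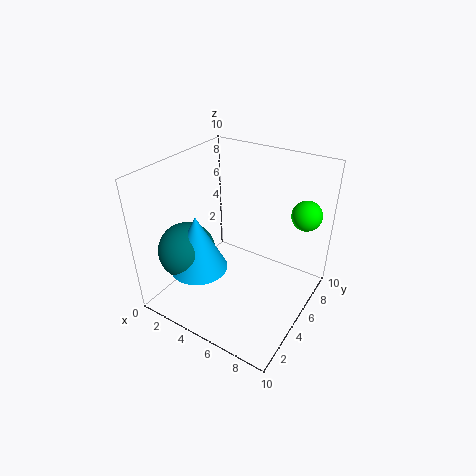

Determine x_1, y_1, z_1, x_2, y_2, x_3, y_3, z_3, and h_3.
x_1 = 2; y_1 = 3; z_1 = 4; x_2 = 9; y_2 = 7; x_3 = 3; y_3 = 3; z_3 = 3; h_3 = 4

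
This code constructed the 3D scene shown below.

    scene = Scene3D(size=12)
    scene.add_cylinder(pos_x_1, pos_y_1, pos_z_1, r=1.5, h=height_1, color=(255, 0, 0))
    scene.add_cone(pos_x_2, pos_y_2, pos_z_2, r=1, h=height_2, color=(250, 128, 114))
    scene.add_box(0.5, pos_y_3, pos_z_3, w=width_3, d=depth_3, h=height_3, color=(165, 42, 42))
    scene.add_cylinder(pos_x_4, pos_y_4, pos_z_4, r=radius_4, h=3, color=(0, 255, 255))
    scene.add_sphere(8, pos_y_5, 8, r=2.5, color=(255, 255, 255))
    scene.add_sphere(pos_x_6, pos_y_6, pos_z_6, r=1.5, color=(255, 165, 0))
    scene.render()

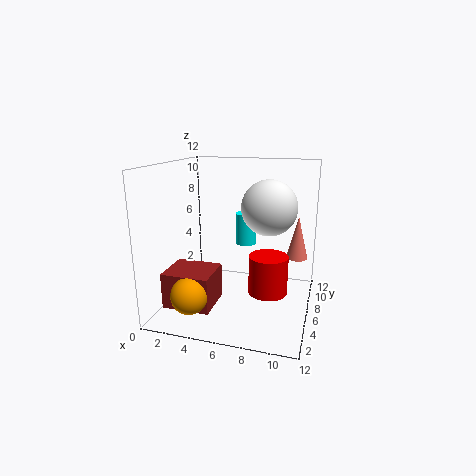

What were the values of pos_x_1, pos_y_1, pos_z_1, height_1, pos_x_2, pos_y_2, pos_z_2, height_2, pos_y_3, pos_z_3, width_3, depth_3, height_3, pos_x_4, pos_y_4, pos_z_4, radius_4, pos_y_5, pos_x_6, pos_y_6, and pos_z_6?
pos_x_1 = 9, pos_y_1 = 4, pos_z_1 = 2.5, height_1 = 3, pos_x_2 = 10.5, pos_y_2 = 10.5, pos_z_2 = 3, height_2 = 4, pos_y_3 = 2.5, pos_z_3 = 0.5, width_3 = 4, depth_3 = 3.5, height_3 = 3, pos_x_4 = 5.5, pos_y_4 = 10.5, pos_z_4 = 4, radius_4 = 1, pos_y_5 = 9, pos_x_6 = 3, pos_y_6 = 2.5, pos_z_6 = 2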